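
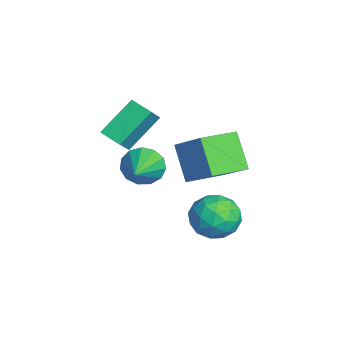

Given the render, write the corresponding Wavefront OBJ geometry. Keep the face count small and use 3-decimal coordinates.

v 3.503 3.178 -0.697
v 4.091 3.741 0.094
v 3.509 1.679 0.366
v 4.097 2.242 1.157
v 3.016 2.52 0.948
v 3.012 3.446 0.291
v 4.588 1.974 0.169
v 4.584 2.9 -0.488
v 4.761 2.997 0.629
v 3.79 3.335 1.111
v 3.81 2.085 -0.651
v 2.839 2.423 -0.169
v 3.796 3.591 -0.395
v 3.804 1.829 0.855
v 3.168 1.992 0.732
v 3.514 2.323 1.197
v 3.162 3.418 -0.279
v 3.508 3.749 0.186
v 2.876 3.031 0.688
v 4.092 1.671 0.274
v 4.438 2.002 0.739
v 4.086 3.097 -0.737
v 4.432 3.428 -0.272
v 4.724 2.389 -0.228
v 4.536 3.485 0.385
v 4.54 2.604 1.01
v 4.828 2.446 0.429
v 4.826 2.991 0.043
v 3.965 3.683 0.668
v 3.969 2.802 1.293
v 3.333 2.965 1.17
v 3.331 3.51 0.784
v 4.359 3.246 0.983
v 3.631 2.618 -0.833
v 3.635 1.737 -0.208
v 4.269 1.91 -0.324
v 4.267 2.455 -0.71
v 3.06 2.816 -0.55
v 3.064 1.935 0.075
v 2.774 2.429 0.417
v 2.772 2.974 0.031
v 3.241 2.174 -0.523
v 1.314 0.193 1.787
v 1.753 0.436 0.981
v 3.226 -0.393 2.653
v 1.748 0.875 1.288
v 1.606 1.097 1.754
v 1.371 1.032 2.23
v 1.117 0.701 2.566
v 0.926 0.209 2.655
v 0.858 -0.288 2.468
v 0.935 -0.632 2.065
v 1.132 -0.714 1.574
v 1.386 -0.508 1.151
v 1.618 -0.079 0.93
v 1.368 1.935 0.657
v 0.181 1.658 2.141
v 0.695 3.544 0.42
v -0.492 3.267 1.903
v 2.852 2.753 1.997
v 1.665 2.476 3.48
v 2.179 4.362 1.759
v 0.992 4.085 3.243
v -1.222 -0.836 1.92
v -1.943 0.564 3.278
v -0.455 -0.131 1.6
v -1.176 1.269 2.958
v -0.404 -1.309 2.842
v -1.125 0.091 4.2
v 0.363 -0.604 2.522
v -0.358 0.796 3.88
f 1 38 17
f 38 12 41
f 17 41 6
f 38 41 17
f 1 17 13
f 17 6 18
f 13 18 2
f 17 18 13
f 1 13 22
f 13 2 23
f 22 23 8
f 13 23 22
f 1 22 34
f 22 8 37
f 34 37 11
f 22 37 34
f 1 34 38
f 34 11 42
f 38 42 12
f 34 42 38
f 2 18 29
f 18 6 32
f 29 32 10
f 18 32 29
f 6 41 19
f 41 12 40
f 19 40 5
f 41 40 19
f 12 42 39
f 42 11 35
f 39 35 3
f 42 35 39
f 11 37 36
f 37 8 24
f 36 24 7
f 37 24 36
f 8 23 28
f 23 2 25
f 28 25 9
f 23 25 28
f 4 30 16
f 30 10 31
f 16 31 5
f 30 31 16
f 4 16 14
f 16 5 15
f 14 15 3
f 16 15 14
f 4 14 21
f 14 3 20
f 21 20 7
f 14 20 21
f 4 21 26
f 21 7 27
f 26 27 9
f 21 27 26
f 4 26 30
f 26 9 33
f 30 33 10
f 26 33 30
f 5 31 19
f 31 10 32
f 19 32 6
f 31 32 19
f 3 15 39
f 15 5 40
f 39 40 12
f 15 40 39
f 7 20 36
f 20 3 35
f 36 35 11
f 20 35 36
f 9 27 28
f 27 7 24
f 28 24 8
f 27 24 28
f 10 33 29
f 33 9 25
f 29 25 2
f 33 25 29
f 44 43 46
f 44 46 45
f 46 43 47
f 46 47 45
f 47 43 48
f 47 48 45
f 48 43 49
f 48 49 45
f 49 43 50
f 49 50 45
f 50 43 51
f 50 51 45
f 51 43 52
f 51 52 45
f 52 43 53
f 52 53 45
f 53 43 54
f 53 54 45
f 54 43 55
f 54 55 45
f 55 43 44
f 55 44 45
f 57 59 56
f 60 57 56
f 56 59 58
f 58 60 56
f 57 63 59
f 61 57 60
f 61 63 57
f 59 63 58
f 62 60 58
f 58 63 62
f 62 61 60
f 63 61 62
f 65 67 64
f 68 65 64
f 64 67 66
f 66 68 64
f 65 71 67
f 69 65 68
f 69 71 65
f 67 71 66
f 70 68 66
f 66 71 70
f 70 69 68
f 71 69 70



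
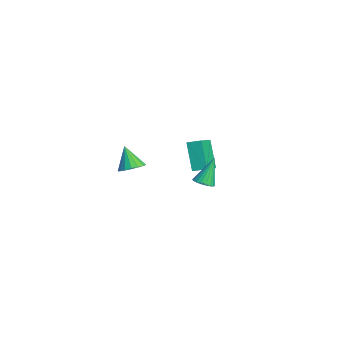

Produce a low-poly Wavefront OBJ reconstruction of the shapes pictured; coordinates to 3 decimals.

v 3.983 0.768 -0.613
v 4.622 0.743 -0.413
v 3.497 1.512 1.033
v 4.608 0.995 -0.531
v 4.486 1.208 -0.663
v 4.277 1.345 -0.786
v 4.017 1.382 -0.88
v 3.751 1.313 -0.927
v 3.526 1.15 -0.92
v 3.379 0.921 -0.86
v 3.336 0.666 -0.757
v 3.406 0.428 -0.629
v 3.575 0.249 -0.499
v 3.814 0.16 -0.388
v 4.083 0.176 -0.316
v 4.334 0.295 -0.295
v 4.525 0.495 -0.33
v -1.415 -2.225 -2.494
v -0.796 -2.773 -2.222
v -2.265 -2.495 -1.106
v -0.674 -2.403 -2.075
v -0.721 -1.992 -2.024
v -0.927 -1.635 -2.08
v -1.245 -1.413 -2.232
v -1.602 -1.377 -2.443
v -1.916 -1.535 -2.666
v -2.115 -1.851 -2.85
v -2.154 -2.252 -2.952
v -2.024 -2.648 -2.949
v -1.754 -2.946 -2.842
v -1.406 -3.08 -2.655
v -1.061 -3.017 -2.431
v -5.187 2.552 -3.33
v -3.892 1.655 -2.438
v -4.82 3.368 -3.043
v -3.525 2.472 -2.15
v -3.935 2.608 -5.09
v -2.64 1.712 -4.197
v -3.568 3.425 -4.802
v -2.273 2.528 -3.91
f 2 1 4
f 2 4 3
f 4 1 5
f 4 5 3
f 5 1 6
f 5 6 3
f 6 1 7
f 6 7 3
f 7 1 8
f 7 8 3
f 8 1 9
f 8 9 3
f 9 1 10
f 9 10 3
f 10 1 11
f 10 11 3
f 11 1 12
f 11 12 3
f 12 1 13
f 12 13 3
f 13 1 14
f 13 14 3
f 14 1 15
f 14 15 3
f 15 1 16
f 15 16 3
f 16 1 17
f 16 17 3
f 17 1 2
f 17 2 3
f 19 18 21
f 19 21 20
f 21 18 22
f 21 22 20
f 22 18 23
f 22 23 20
f 23 18 24
f 23 24 20
f 24 18 25
f 24 25 20
f 25 18 26
f 25 26 20
f 26 18 27
f 26 27 20
f 27 18 28
f 27 28 20
f 28 18 29
f 28 29 20
f 29 18 30
f 29 30 20
f 30 18 31
f 30 31 20
f 31 18 32
f 31 32 20
f 32 18 19
f 32 19 20
f 34 36 33
f 37 34 33
f 33 36 35
f 35 37 33
f 34 40 36
f 38 34 37
f 38 40 34
f 36 40 35
f 39 37 35
f 35 40 39
f 39 38 37
f 40 38 39



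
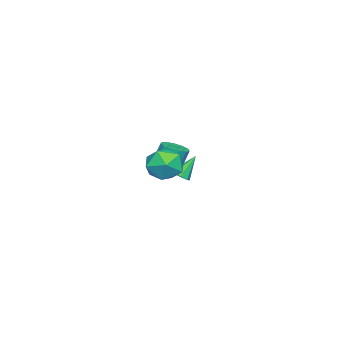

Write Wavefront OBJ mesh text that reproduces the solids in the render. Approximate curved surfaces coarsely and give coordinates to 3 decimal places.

v -3.118 -2.113 -2.109
v -2.652 -2.295 -1.778
v -3.782 -1.487 -0.831
v -2.59 -1.875 -1.951
v -2.838 -1.594 -2.218
v -3.249 -1.617 -2.42
v -3.584 -1.931 -2.44
v -3.646 -2.351 -2.266
v -3.399 -2.632 -2
v -2.987 -2.609 -1.798
v 2.911 0.463 1.522
v 3.643 0.587 2.339
v 3.877 -0.887 0.861
v 4.609 -0.763 1.678
v 3.596 -1.144 1.897
v 2.999 -0.31 2.306
v 4.521 0.01 0.894
v 3.924 0.844 1.303
v 4.638 0.306 1.951
v 4.067 -0.406 2.571
v 3.453 0.106 0.629
v 2.882 -0.606 1.249
v 0.116 -1.661 -0.375
v 0.773 -2.001 -0.129
v 0.421 -1.56 1.421
v -0.236 -1.219 1.175
v 0.877 -1.585 -0.224
v 0.526 -1.143 1.326
v 0.74 -1.193 -0.367
v 0.388 -0.751 1.183
v 0.404 -0.949 -0.512
v 0.052 -0.508 1.038
v -0.023 -0.931 -0.614
v -0.375 -0.49 0.936
v -0.406 -1.145 -0.64
v -0.758 -0.704 0.91
v -0.623 -1.523 -0.582
v -0.975 -1.081 0.968
v -0.606 -1.944 -0.458
v -0.958 -1.503 1.092
v -0.359 -2.276 -0.308
v -0.711 -1.834 1.242
v 0.038 -2.412 -0.179
v -0.314 -1.97 1.371
v 0.46 -2.309 -0.112
v 0.108 -1.868 1.438
f 2 1 4
f 2 4 3
f 4 1 5
f 4 5 3
f 5 1 6
f 5 6 3
f 6 1 7
f 6 7 3
f 7 1 8
f 7 8 3
f 8 1 9
f 8 9 3
f 9 1 10
f 9 10 3
f 10 1 2
f 10 2 3
f 11 22 16
f 11 16 12
f 11 12 18
f 11 18 21
f 11 21 22
f 12 16 20
f 16 22 15
f 22 21 13
f 21 18 17
f 18 12 19
f 14 20 15
f 14 15 13
f 14 13 17
f 14 17 19
f 14 19 20
f 15 20 16
f 13 15 22
f 17 13 21
f 19 17 18
f 20 19 12
f 24 23 27
f 24 27 25
f 25 27 28
f 25 28 26
f 27 23 29
f 27 29 28
f 28 29 30
f 28 30 26
f 29 23 31
f 29 31 30
f 30 31 32
f 30 32 26
f 31 23 33
f 31 33 32
f 32 33 34
f 32 34 26
f 33 23 35
f 33 35 34
f 34 35 36
f 34 36 26
f 35 23 37
f 35 37 36
f 36 37 38
f 36 38 26
f 37 23 39
f 37 39 38
f 38 39 40
f 38 40 26
f 39 23 41
f 39 41 40
f 40 41 42
f 40 42 26
f 41 23 43
f 41 43 42
f 42 43 44
f 42 44 26
f 43 23 45
f 43 45 44
f 44 45 46
f 44 46 26
f 45 23 24
f 45 24 46
f 46 24 25
f 46 25 26



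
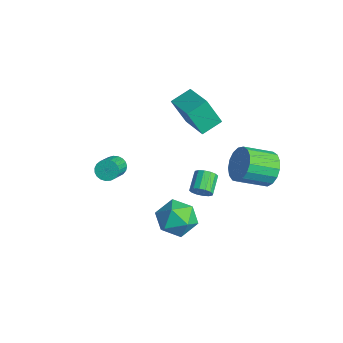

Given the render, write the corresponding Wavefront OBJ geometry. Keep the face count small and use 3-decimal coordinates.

v 2.122 1.024 -2.475
v 2.494 1.079 -1.994
v 1.709 1.732 -1.464
v 1.338 1.676 -1.945
v 2.567 1.322 -2.183
v 1.783 1.974 -1.653
v 2.522 1.484 -2.45
v 1.737 2.136 -1.92
v 2.369 1.523 -2.724
v 1.585 2.175 -2.194
v 2.151 1.428 -2.931
v 1.366 2.081 -2.401
v 1.924 1.225 -3.016
v 1.14 1.878 -2.486
v 1.751 0.968 -2.956
v 0.966 1.621 -2.426
v 1.677 0.726 -2.767
v 0.893 1.378 -2.237
v 1.723 0.564 -2.5
v 0.938 1.216 -1.97
v 1.875 0.525 -2.226
v 1.091 1.177 -1.696
v 2.094 0.619 -2.019
v 1.309 1.272 -1.489
v 2.32 0.822 -1.934
v 1.536 1.475 -1.404
v -1.315 -2.123 -2.051
v -0.961 -1.61 -1.958
v 0.05 -2.465 -1.096
v -0.305 -2.977 -1.189
v -1.126 -1.6 -1.755
v -0.115 -2.455 -0.892
v -1.324 -1.68 -1.603
v -0.313 -2.535 -0.74
v -1.52 -1.837 -1.528
v -0.509 -2.692 -0.666
v -1.681 -2.043 -1.544
v -0.67 -2.898 -0.682
v -1.778 -2.263 -1.648
v -0.768 -3.118 -0.785
v -1.796 -2.458 -1.821
v -0.785 -3.313 -0.958
v -1.731 -2.596 -2.034
v -0.72 -3.451 -1.172
v -1.593 -2.652 -2.25
v -0.583 -3.507 -1.388
v -1.408 -2.616 -2.432
v -0.397 -3.471 -1.569
v -1.207 -2.495 -2.548
v -0.196 -3.35 -1.685
v -1.024 -2.309 -2.578
v -0.013 -3.164 -1.715
v -0.892 -2.092 -2.517
v 0.119 -2.947 -1.654
v -0.833 -1.879 -2.375
v 0.178 -2.734 -1.513
v -0.857 -1.709 -2.178
v 0.153 -2.564 -1.315
v 1.699 0.552 -3.918
v 2.482 0.387 -3.054
v 2.118 -1.167 -4.626
v 2.901 -1.332 -3.762
v 1.749 -1.31 -3.517
v 1.49 -0.248 -3.079
v 3.11 -0.532 -4.601
v 2.851 0.53 -4.163
v 3.354 -0.283 -3.476
v 2.513 -0.764 -2.806
v 2.087 -0.016 -4.874
v 1.246 -0.497 -4.204
v -3.505 2.857 -2.081
v -3.864 2.153 -0.442
v -3.646 4.037 -1.606
v -4.006 3.333 0.034
v -1.654 2.907 -1.654
v -2.014 2.203 -0.014
v -1.796 4.087 -1.178
v -2.155 3.383 0.461
v 2.761 4.432 -1.414
v 3.58 4.593 -0.793
v 3.297 3.068 -0.025
v 2.479 2.908 -0.646
v 3.199 4.791 -0.541
v 2.916 3.266 0.227
v 2.717 4.906 -0.489
v 2.435 3.381 0.278
v 2.246 4.913 -0.649
v 1.963 3.388 0.118
v 1.893 4.81 -0.984
v 1.61 3.285 -0.217
v 1.738 4.62 -1.418
v 1.456 3.095 -0.65
v 1.818 4.387 -1.85
v 1.536 2.863 -1.083
v 2.115 4.165 -2.183
v 1.832 2.64 -1.416
v 2.559 4.004 -2.339
v 2.276 2.479 -1.572
v 3.049 3.941 -2.284
v 2.767 2.416 -1.517
v 3.474 3.991 -2.029
v 3.192 2.466 -1.262
v 3.735 4.141 -1.633
v 3.453 2.617 -0.866
v 3.774 4.359 -1.187
v 3.491 2.834 -0.42
f 2 1 5
f 2 5 3
f 3 5 6
f 3 6 4
f 5 1 7
f 5 7 6
f 6 7 8
f 6 8 4
f 7 1 9
f 7 9 8
f 8 9 10
f 8 10 4
f 9 1 11
f 9 11 10
f 10 11 12
f 10 12 4
f 11 1 13
f 11 13 12
f 12 13 14
f 12 14 4
f 13 1 15
f 13 15 14
f 14 15 16
f 14 16 4
f 15 1 17
f 15 17 16
f 16 17 18
f 16 18 4
f 17 1 19
f 17 19 18
f 18 19 20
f 18 20 4
f 19 1 21
f 19 21 20
f 20 21 22
f 20 22 4
f 21 1 23
f 21 23 22
f 22 23 24
f 22 24 4
f 23 1 25
f 23 25 24
f 24 25 26
f 24 26 4
f 25 1 2
f 25 2 26
f 26 2 3
f 26 3 4
f 28 27 31
f 28 31 29
f 29 31 32
f 29 32 30
f 31 27 33
f 31 33 32
f 32 33 34
f 32 34 30
f 33 27 35
f 33 35 34
f 34 35 36
f 34 36 30
f 35 27 37
f 35 37 36
f 36 37 38
f 36 38 30
f 37 27 39
f 37 39 38
f 38 39 40
f 38 40 30
f 39 27 41
f 39 41 40
f 40 41 42
f 40 42 30
f 41 27 43
f 41 43 42
f 42 43 44
f 42 44 30
f 43 27 45
f 43 45 44
f 44 45 46
f 44 46 30
f 45 27 47
f 45 47 46
f 46 47 48
f 46 48 30
f 47 27 49
f 47 49 48
f 48 49 50
f 48 50 30
f 49 27 51
f 49 51 50
f 50 51 52
f 50 52 30
f 51 27 53
f 51 53 52
f 52 53 54
f 52 54 30
f 53 27 55
f 53 55 54
f 54 55 56
f 54 56 30
f 55 27 57
f 55 57 56
f 56 57 58
f 56 58 30
f 57 27 28
f 57 28 58
f 58 28 29
f 58 29 30
f 59 70 64
f 59 64 60
f 59 60 66
f 59 66 69
f 59 69 70
f 60 64 68
f 64 70 63
f 70 69 61
f 69 66 65
f 66 60 67
f 62 68 63
f 62 63 61
f 62 61 65
f 62 65 67
f 62 67 68
f 63 68 64
f 61 63 70
f 65 61 69
f 67 65 66
f 68 67 60
f 72 74 71
f 75 72 71
f 71 74 73
f 73 75 71
f 72 78 74
f 76 72 75
f 76 78 72
f 74 78 73
f 77 75 73
f 73 78 77
f 77 76 75
f 78 76 77
f 80 79 83
f 80 83 81
f 81 83 84
f 81 84 82
f 83 79 85
f 83 85 84
f 84 85 86
f 84 86 82
f 85 79 87
f 85 87 86
f 86 87 88
f 86 88 82
f 87 79 89
f 87 89 88
f 88 89 90
f 88 90 82
f 89 79 91
f 89 91 90
f 90 91 92
f 90 92 82
f 91 79 93
f 91 93 92
f 92 93 94
f 92 94 82
f 93 79 95
f 93 95 94
f 94 95 96
f 94 96 82
f 95 79 97
f 95 97 96
f 96 97 98
f 96 98 82
f 97 79 99
f 97 99 98
f 98 99 100
f 98 100 82
f 99 79 101
f 99 101 100
f 100 101 102
f 100 102 82
f 101 79 103
f 101 103 102
f 102 103 104
f 102 104 82
f 103 79 105
f 103 105 104
f 104 105 106
f 104 106 82
f 105 79 80
f 105 80 106
f 106 80 81
f 106 81 82



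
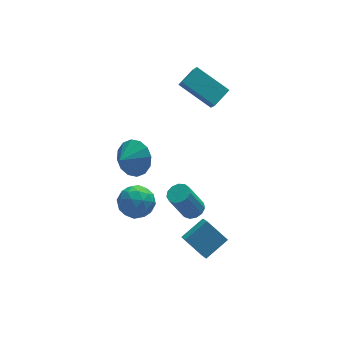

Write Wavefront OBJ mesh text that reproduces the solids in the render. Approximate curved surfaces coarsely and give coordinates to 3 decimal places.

v 1.395 3.831 2.537
v 1.409 3.291 3.219
v 2.337 4.398 2.967
v 2.351 3.858 3.649
v 2.649 2.542 1.491
v 2.663 2.002 2.173
v 3.591 3.109 1.921
v 3.605 2.569 2.603
v 0.527 -1.124 -2.543
v 1.086 -1.087 -2.279
v 0.313 -1.139 -0.633
v -0.247 -1.176 -0.897
v 0.976 -0.759 -2.321
v 0.202 -0.81 -0.675
v 0.722 -0.546 -2.434
v -0.051 -0.597 -0.787
v 0.407 -0.517 -2.581
v -0.367 -0.568 -0.934
v 0.129 -0.681 -2.716
v -0.644 -0.732 -1.07
v -0.022 -0.986 -2.797
v -0.795 -1.037 -1.15
v 0.001 -1.334 -2.797
v -0.772 -1.385 -1.15
v 0.191 -1.616 -2.716
v -0.582 -1.667 -1.07
v 0.488 -1.742 -2.581
v -0.286 -1.793 -0.934
v 0.796 -1.672 -2.434
v 0.023 -1.723 -0.787
v 1.02 -1.428 -2.321
v 0.246 -1.479 -0.675
v -3.34 -1.628 -0.49
v -2.958 -1.207 -1.286
v -1.902 -1.693 0.166
v -1.52 -1.272 -0.63
v -2.1 -0.757 -0.035
v -2.989 -0.717 -0.44
v -1.871 -2.183 -0.68
v -2.76 -2.143 -1.085
v -2.05 -1.55 -1.403
v -2.192 -0.668 -1.004
v -2.668 -2.232 -0.116
v -2.81 -1.35 0.283
v -3.275 -1.412 -0.946
v -1.585 -1.488 -0.174
v -1.926 -1.186 0.175
v -1.701 -0.938 -0.292
v -3.294 -1.123 -0.449
v -3.069 -0.876 -0.916
v -2.565 -0.612 -0.181
v -1.791 -2.024 -0.204
v -1.566 -1.777 -0.671
v -3.159 -1.962 -0.828
v -2.934 -1.714 -1.295
v -2.295 -2.288 -0.939
v -2.517 -1.366 -1.482
v -1.672 -1.404 -1.096
v -1.878 -1.94 -1.126
v -2.4 -1.916 -1.364
v -2.6 -0.848 -1.248
v -1.755 -0.886 -0.862
v -2.096 -0.583 -0.512
v -2.619 -0.56 -0.751
v -2.067 -1.049 -1.316
v -3.105 -2.014 -0.258
v -2.26 -2.052 0.128
v -2.241 -2.34 -0.369
v -2.764 -2.317 -0.608
v -3.188 -1.496 -0.024
v -2.343 -1.534 0.362
v -2.46 -0.984 0.244
v -2.982 -0.96 0.006
v -2.793 -1.851 0.196
v 0.324 -3.721 -3.798
v -0.447 -2.886 -2.882
v 0.391 -2.912 -4.479
v -0.38 -2.077 -3.564
v 1.56 -3.283 -3.156
v 0.789 -2.448 -2.241
v 1.627 -2.474 -3.838
v 0.856 -1.639 -2.922
v -1.76 1.088 0.181
v -1.078 0.469 0.705
v -2.62 0.612 0.739
v -1.127 0.919 1.014
v -1.345 1.415 1.1
v -1.675 1.823 0.94
v -2.027 2.034 0.576
v -2.308 1.992 0.107
v -2.442 1.707 -0.343
v -2.393 1.256 -0.652
v -2.175 0.761 -0.738
v -1.845 0.352 -0.577
v -1.493 0.141 -0.214
v -1.212 0.184 0.256
f 2 4 1
f 5 2 1
f 1 4 3
f 3 5 1
f 2 8 4
f 6 2 5
f 6 8 2
f 4 8 3
f 7 5 3
f 3 8 7
f 7 6 5
f 8 6 7
f 10 9 13
f 10 13 11
f 11 13 14
f 11 14 12
f 13 9 15
f 13 15 14
f 14 15 16
f 14 16 12
f 15 9 17
f 15 17 16
f 16 17 18
f 16 18 12
f 17 9 19
f 17 19 18
f 18 19 20
f 18 20 12
f 19 9 21
f 19 21 20
f 20 21 22
f 20 22 12
f 21 9 23
f 21 23 22
f 22 23 24
f 22 24 12
f 23 9 25
f 23 25 24
f 24 25 26
f 24 26 12
f 25 9 27
f 25 27 26
f 26 27 28
f 26 28 12
f 27 9 29
f 27 29 28
f 28 29 30
f 28 30 12
f 29 9 31
f 29 31 30
f 30 31 32
f 30 32 12
f 31 9 10
f 31 10 32
f 32 10 11
f 32 11 12
f 33 70 49
f 70 44 73
f 49 73 38
f 70 73 49
f 33 49 45
f 49 38 50
f 45 50 34
f 49 50 45
f 33 45 54
f 45 34 55
f 54 55 40
f 45 55 54
f 33 54 66
f 54 40 69
f 66 69 43
f 54 69 66
f 33 66 70
f 66 43 74
f 70 74 44
f 66 74 70
f 34 50 61
f 50 38 64
f 61 64 42
f 50 64 61
f 38 73 51
f 73 44 72
f 51 72 37
f 73 72 51
f 44 74 71
f 74 43 67
f 71 67 35
f 74 67 71
f 43 69 68
f 69 40 56
f 68 56 39
f 69 56 68
f 40 55 60
f 55 34 57
f 60 57 41
f 55 57 60
f 36 62 48
f 62 42 63
f 48 63 37
f 62 63 48
f 36 48 46
f 48 37 47
f 46 47 35
f 48 47 46
f 36 46 53
f 46 35 52
f 53 52 39
f 46 52 53
f 36 53 58
f 53 39 59
f 58 59 41
f 53 59 58
f 36 58 62
f 58 41 65
f 62 65 42
f 58 65 62
f 37 63 51
f 63 42 64
f 51 64 38
f 63 64 51
f 35 47 71
f 47 37 72
f 71 72 44
f 47 72 71
f 39 52 68
f 52 35 67
f 68 67 43
f 52 67 68
f 41 59 60
f 59 39 56
f 60 56 40
f 59 56 60
f 42 65 61
f 65 41 57
f 61 57 34
f 65 57 61
f 76 78 75
f 79 76 75
f 75 78 77
f 77 79 75
f 76 82 78
f 80 76 79
f 80 82 76
f 78 82 77
f 81 79 77
f 77 82 81
f 81 80 79
f 82 80 81
f 84 83 86
f 84 86 85
f 86 83 87
f 86 87 85
f 87 83 88
f 87 88 85
f 88 83 89
f 88 89 85
f 89 83 90
f 89 90 85
f 90 83 91
f 90 91 85
f 91 83 92
f 91 92 85
f 92 83 93
f 92 93 85
f 93 83 94
f 93 94 85
f 94 83 95
f 94 95 85
f 95 83 96
f 95 96 85
f 96 83 84
f 96 84 85



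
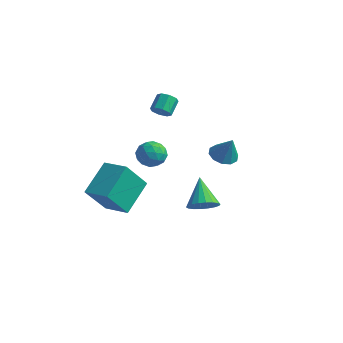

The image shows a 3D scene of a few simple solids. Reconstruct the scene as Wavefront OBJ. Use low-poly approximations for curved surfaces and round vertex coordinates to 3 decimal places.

v -1.027 0.734 -0.279
v -0.407 0.479 -0.751
v -0.813 -0.279 0.551
v -0.193 -0.534 0.079
v -0.123 0.162 0.506
v -0.256 0.789 -0.006
v -0.964 -0.589 -0.194
v -1.097 0.038 -0.706
v -0.368 -0.338 -0.698
v 0.152 0.126 -0.265
v -1.372 0.074 0.065
v -0.852 0.538 0.498
v -0.736 0.696 -0.588
v -0.484 -0.496 0.388
v -0.443 -0.086 0.639
v -0.079 -0.236 0.362
v -0.647 0.878 -0.15
v -0.282 0.728 -0.427
v -0.116 0.541 0.311
v -0.938 -0.528 0.227
v -0.573 -0.678 -0.05
v -1.141 0.436 -0.562
v -0.777 0.286 -0.839
v -1.104 -0.341 -0.511
v -0.348 0.065 -0.834
v -0.222 -0.53 -0.346
v -0.676 -0.562 -0.507
v -0.754 -0.194 -0.808
v -0.043 0.338 -0.58
v 0.083 -0.258 -0.092
v 0.124 0.152 0.159
v 0.046 0.52 -0.142
v -0.02 -0.143 -0.549
v -1.303 0.458 -0.108
v -1.177 -0.138 0.38
v -1.266 -0.32 -0.058
v -1.344 0.048 -0.359
v -0.998 0.73 0.146
v -0.872 0.135 0.634
v -0.466 0.394 0.608
v -0.544 0.762 0.307
v -1.2 0.343 0.349
v -3.665 0.207 -5.357
v -4.035 -0.934 -3.694
v -3.854 1.975 -4.185
v -4.225 0.835 -2.523
v -2.195 0.165 -5.057
v -2.566 -0.975 -3.395
v -2.385 1.934 -3.886
v -2.755 0.793 -2.223
v -2.229 2.865 0.947
v -1.924 2.625 1.364
v -2.106 3.415 1.951
v -2.411 3.655 1.533
v -1.681 2.875 1.103
v -1.862 3.665 1.689
v -1.759 3.12 0.75
v -1.94 3.909 1.336
v -2.112 3.215 0.512
v -2.294 4.004 1.099
v -2.534 3.105 0.529
v -2.716 3.895 1.116
v -2.778 2.855 0.791
v -2.959 3.645 1.377
v -2.7 2.611 1.144
v -2.881 3.4 1.73
v -2.346 2.516 1.381
v -2.528 3.305 1.968
v 3.285 0.627 1.135
v 3.645 0.006 0.954
v 3.835 0.593 2.345
v 3.911 0.361 0.843
v 3.938 0.818 0.844
v 3.715 1.202 0.955
v 3.328 1.366 1.136
v 2.925 1.248 1.316
v 2.659 0.892 1.427
v 2.632 0.436 1.426
v 2.855 0.052 1.314
v 3.242 -0.112 1.134
v 2.959 -0.475 -2.003
v 3.401 0.184 -2.166
v 2.061 0.415 -0.837
v 3.127 0.212 -2.398
v 2.819 0.103 -2.552
v 2.54 -0.12 -2.598
v 2.343 -0.414 -2.525
v 2.269 -0.719 -2.349
v 2.331 -0.976 -2.104
v 2.518 -1.134 -1.839
v 2.792 -1.162 -1.607
v 3.1 -1.053 -1.453
v 3.379 -0.83 -1.408
v 3.576 -0.537 -1.48
v 3.65 -0.231 -1.656
v 3.588 0.026 -1.901
f 1 38 17
f 38 12 41
f 17 41 6
f 38 41 17
f 1 17 13
f 17 6 18
f 13 18 2
f 17 18 13
f 1 13 22
f 13 2 23
f 22 23 8
f 13 23 22
f 1 22 34
f 22 8 37
f 34 37 11
f 22 37 34
f 1 34 38
f 34 11 42
f 38 42 12
f 34 42 38
f 2 18 29
f 18 6 32
f 29 32 10
f 18 32 29
f 6 41 19
f 41 12 40
f 19 40 5
f 41 40 19
f 12 42 39
f 42 11 35
f 39 35 3
f 42 35 39
f 11 37 36
f 37 8 24
f 36 24 7
f 37 24 36
f 8 23 28
f 23 2 25
f 28 25 9
f 23 25 28
f 4 30 16
f 30 10 31
f 16 31 5
f 30 31 16
f 4 16 14
f 16 5 15
f 14 15 3
f 16 15 14
f 4 14 21
f 14 3 20
f 21 20 7
f 14 20 21
f 4 21 26
f 21 7 27
f 26 27 9
f 21 27 26
f 4 26 30
f 26 9 33
f 30 33 10
f 26 33 30
f 5 31 19
f 31 10 32
f 19 32 6
f 31 32 19
f 3 15 39
f 15 5 40
f 39 40 12
f 15 40 39
f 7 20 36
f 20 3 35
f 36 35 11
f 20 35 36
f 9 27 28
f 27 7 24
f 28 24 8
f 27 24 28
f 10 33 29
f 33 9 25
f 29 25 2
f 33 25 29
f 44 46 43
f 47 44 43
f 43 46 45
f 45 47 43
f 44 50 46
f 48 44 47
f 48 50 44
f 46 50 45
f 49 47 45
f 45 50 49
f 49 48 47
f 50 48 49
f 52 51 55
f 52 55 53
f 53 55 56
f 53 56 54
f 55 51 57
f 55 57 56
f 56 57 58
f 56 58 54
f 57 51 59
f 57 59 58
f 58 59 60
f 58 60 54
f 59 51 61
f 59 61 60
f 60 61 62
f 60 62 54
f 61 51 63
f 61 63 62
f 62 63 64
f 62 64 54
f 63 51 65
f 63 65 64
f 64 65 66
f 64 66 54
f 65 51 67
f 65 67 66
f 66 67 68
f 66 68 54
f 67 51 52
f 67 52 68
f 68 52 53
f 68 53 54
f 70 69 72
f 70 72 71
f 72 69 73
f 72 73 71
f 73 69 74
f 73 74 71
f 74 69 75
f 74 75 71
f 75 69 76
f 75 76 71
f 76 69 77
f 76 77 71
f 77 69 78
f 77 78 71
f 78 69 79
f 78 79 71
f 79 69 80
f 79 80 71
f 80 69 70
f 80 70 71
f 82 81 84
f 82 84 83
f 84 81 85
f 84 85 83
f 85 81 86
f 85 86 83
f 86 81 87
f 86 87 83
f 87 81 88
f 87 88 83
f 88 81 89
f 88 89 83
f 89 81 90
f 89 90 83
f 90 81 91
f 90 91 83
f 91 81 92
f 91 92 83
f 92 81 93
f 92 93 83
f 93 81 94
f 93 94 83
f 94 81 95
f 94 95 83
f 95 81 96
f 95 96 83
f 96 81 82
f 96 82 83



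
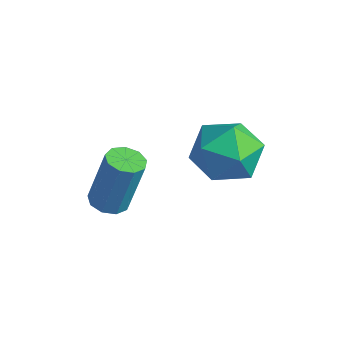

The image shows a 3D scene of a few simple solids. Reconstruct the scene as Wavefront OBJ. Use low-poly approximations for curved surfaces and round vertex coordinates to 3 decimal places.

v -2.259 0.376 -1.855
v -1.806 0.58 -1.972
v -1.569 0.948 -0.423
v -2.021 0.744 -0.305
v -2.056 0.823 -1.992
v -1.818 1.191 -0.443
v -2.4 0.857 -1.947
v -2.163 1.225 -0.398
v -2.678 0.666 -1.859
v -2.441 1.034 -0.31
v -2.76 0.339 -1.769
v -2.523 0.707 -0.22
v -2.607 0.03 -1.719
v -2.37 0.397 -0.17
v -2.291 -0.118 -1.732
v -2.054 0.25 -0.183
v -1.96 -0.034 -1.803
v -1.723 0.334 -0.254
v -1.769 0.242 -1.898
v -1.531 0.609 -0.348
v -1.134 3.799 -1.227
v -0.391 3.164 -1.197
v -1.929 2.916 -0.183
v -1.186 2.281 -0.153
v -1.08 3.176 0.227
v -0.588 3.722 -0.419
v -1.732 2.358 -0.961
v -1.24 2.904 -1.607
v -0.76 2.274 -1.033
v -0.358 2.779 -0.299
v -1.962 3.301 -1.081
v -1.56 3.806 -0.347
f 2 1 5
f 2 5 3
f 3 5 6
f 3 6 4
f 5 1 7
f 5 7 6
f 6 7 8
f 6 8 4
f 7 1 9
f 7 9 8
f 8 9 10
f 8 10 4
f 9 1 11
f 9 11 10
f 10 11 12
f 10 12 4
f 11 1 13
f 11 13 12
f 12 13 14
f 12 14 4
f 13 1 15
f 13 15 14
f 14 15 16
f 14 16 4
f 15 1 17
f 15 17 16
f 16 17 18
f 16 18 4
f 17 1 19
f 17 19 18
f 18 19 20
f 18 20 4
f 19 1 2
f 19 2 20
f 20 2 3
f 20 3 4
f 21 32 26
f 21 26 22
f 21 22 28
f 21 28 31
f 21 31 32
f 22 26 30
f 26 32 25
f 32 31 23
f 31 28 27
f 28 22 29
f 24 30 25
f 24 25 23
f 24 23 27
f 24 27 29
f 24 29 30
f 25 30 26
f 23 25 32
f 27 23 31
f 29 27 28
f 30 29 22



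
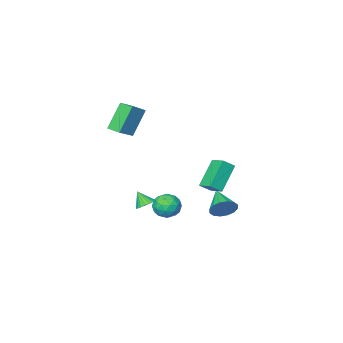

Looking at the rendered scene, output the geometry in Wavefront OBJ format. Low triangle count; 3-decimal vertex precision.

v -2.984 0.466 -0.053
v -2.272 0.296 0.487
v -3.028 1.563 0.35
v -2.316 1.393 0.891
v -1.704 1.067 -1.551
v -0.992 0.897 -1.01
v -1.748 2.164 -1.147
v -1.036 1.994 -0.607
v -3.201 0.169 -3.946
v -2.774 -0.271 -4.604
v -3.699 -1.409 -3.214
v -2.455 -0.216 -4.269
v -2.336 -0.058 -3.847
v -2.449 0.161 -3.452
v -2.763 0.382 -3.189
v -3.195 0.546 -3.128
v -3.628 0.609 -3.287
v -3.947 0.555 -3.622
v -4.066 0.397 -4.044
v -3.953 0.178 -4.44
v -3.639 -0.043 -4.703
v -3.207 -0.207 -4.763
v -0.034 0.266 -2.194
v 0.219 0.692 -2.975
v 1.361 -0.252 -2.025
v 1.614 0.174 -2.806
v 1.4 0.672 -2.056
v 0.538 0.992 -2.161
v 1.042 -0.552 -2.839
v 0.18 -0.232 -2.944
v 0.884 0.186 -3.374
v 1.105 0.943 -2.89
v 0.475 -0.503 -2.11
v 0.696 0.254 -1.626
v -0.03 0.524 -2.6
v 1.61 -0.084 -2.4
v 1.484 0.209 -1.96
v 1.633 0.459 -2.419
v 0.158 0.701 -2.121
v 0.307 0.951 -2.58
v 1.001 0.94 -2.04
v 1.273 -0.511 -2.42
v 1.422 -0.261 -2.879
v -0.053 -0.019 -2.581
v 0.096 0.231 -3.04
v 0.579 -0.5 -2.96
v 0.509 0.477 -3.293
v 1.329 0.173 -3.194
v 0.993 -0.254 -3.213
v 0.486 -0.066 -3.275
v 0.64 0.922 -3.009
v 1.46 0.618 -2.909
v 1.334 0.911 -2.468
v 0.828 1.099 -2.53
v 1.03 0.625 -3.243
v 0.12 -0.178 -2.091
v 0.94 -0.482 -1.991
v 0.752 -0.659 -2.47
v 0.246 -0.471 -2.532
v 0.251 0.267 -1.806
v 1.071 -0.037 -1.707
v 1.094 0.506 -1.725
v 0.587 0.694 -1.787
v 0.55 -0.185 -1.757
v 2.88 1.354 -1.267
v 3.313 1.026 -1.605
v 3.1 0.766 -0.413
v 3.467 1.24 -1.496
v 3.504 1.477 -1.343
v 3.417 1.69 -1.174
v 3.224 1.836 -1.024
v 2.963 1.887 -0.921
v 2.686 1.832 -0.888
v 2.447 1.682 -0.929
v 2.294 1.468 -1.037
v 2.257 1.231 -1.191
v 2.343 1.019 -1.36
v 2.536 0.873 -1.51
v 2.797 0.822 -1.612
v 3.075 0.877 -1.646
v 0.978 -3.143 4.355
v 2.03 -2.879 4.997
v 0.745 -2.181 4.341
v 1.796 -1.917 4.983
v 1.984 -2.923 2.617
v 3.035 -2.659 3.259
v 1.75 -1.961 2.603
v 2.802 -1.697 3.245
f 2 4 1
f 5 2 1
f 1 4 3
f 3 5 1
f 2 8 4
f 6 2 5
f 6 8 2
f 4 8 3
f 7 5 3
f 3 8 7
f 7 6 5
f 8 6 7
f 10 9 12
f 10 12 11
f 12 9 13
f 12 13 11
f 13 9 14
f 13 14 11
f 14 9 15
f 14 15 11
f 15 9 16
f 15 16 11
f 16 9 17
f 16 17 11
f 17 9 18
f 17 18 11
f 18 9 19
f 18 19 11
f 19 9 20
f 19 20 11
f 20 9 21
f 20 21 11
f 21 9 22
f 21 22 11
f 22 9 10
f 22 10 11
f 23 60 39
f 60 34 63
f 39 63 28
f 60 63 39
f 23 39 35
f 39 28 40
f 35 40 24
f 39 40 35
f 23 35 44
f 35 24 45
f 44 45 30
f 35 45 44
f 23 44 56
f 44 30 59
f 56 59 33
f 44 59 56
f 23 56 60
f 56 33 64
f 60 64 34
f 56 64 60
f 24 40 51
f 40 28 54
f 51 54 32
f 40 54 51
f 28 63 41
f 63 34 62
f 41 62 27
f 63 62 41
f 34 64 61
f 64 33 57
f 61 57 25
f 64 57 61
f 33 59 58
f 59 30 46
f 58 46 29
f 59 46 58
f 30 45 50
f 45 24 47
f 50 47 31
f 45 47 50
f 26 52 38
f 52 32 53
f 38 53 27
f 52 53 38
f 26 38 36
f 38 27 37
f 36 37 25
f 38 37 36
f 26 36 43
f 36 25 42
f 43 42 29
f 36 42 43
f 26 43 48
f 43 29 49
f 48 49 31
f 43 49 48
f 26 48 52
f 48 31 55
f 52 55 32
f 48 55 52
f 27 53 41
f 53 32 54
f 41 54 28
f 53 54 41
f 25 37 61
f 37 27 62
f 61 62 34
f 37 62 61
f 29 42 58
f 42 25 57
f 58 57 33
f 42 57 58
f 31 49 50
f 49 29 46
f 50 46 30
f 49 46 50
f 32 55 51
f 55 31 47
f 51 47 24
f 55 47 51
f 66 65 68
f 66 68 67
f 68 65 69
f 68 69 67
f 69 65 70
f 69 70 67
f 70 65 71
f 70 71 67
f 71 65 72
f 71 72 67
f 72 65 73
f 72 73 67
f 73 65 74
f 73 74 67
f 74 65 75
f 74 75 67
f 75 65 76
f 75 76 67
f 76 65 77
f 76 77 67
f 77 65 78
f 77 78 67
f 78 65 79
f 78 79 67
f 79 65 80
f 79 80 67
f 80 65 66
f 80 66 67
f 82 84 81
f 85 82 81
f 81 84 83
f 83 85 81
f 82 88 84
f 86 82 85
f 86 88 82
f 84 88 83
f 87 85 83
f 83 88 87
f 87 86 85
f 88 86 87



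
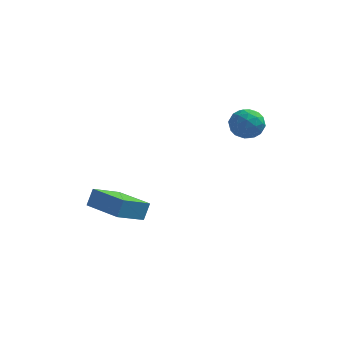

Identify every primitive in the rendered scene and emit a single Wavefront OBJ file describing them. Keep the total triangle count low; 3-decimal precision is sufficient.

v 2.623 3.904 4.288
v 2.993 4.215 3.561
v 3.067 2.605 3.959
v 3.437 2.916 3.232
v 3.767 3.123 4.013
v 3.493 3.926 4.216
v 2.567 2.894 3.304
v 2.293 3.697 3.507
v 2.959 3.59 2.953
v 3.7 3.732 3.391
v 2.36 3.088 4.129
v 3.101 3.23 4.567
v 2.769 4.174 3.954
v 3.291 2.646 3.566
v 3.485 2.768 4.025
v 3.702 2.951 3.598
v 3.063 4.004 4.339
v 3.28 4.187 3.911
v 3.735 3.545 4.177
v 2.78 2.633 3.609
v 2.997 2.816 3.181
v 2.358 3.869 3.922
v 2.575 4.052 3.495
v 2.325 3.275 3.343
v 2.967 3.989 3.169
v 3.227 3.225 2.975
v 2.716 3.213 3.017
v 2.555 3.685 3.137
v 3.402 4.073 3.426
v 3.663 3.309 3.233
v 3.857 3.431 3.692
v 3.696 3.903 3.811
v 3.382 3.705 3.069
v 2.397 3.511 4.287
v 2.658 2.747 4.094
v 2.364 2.917 3.709
v 2.203 3.389 3.828
v 2.833 3.595 4.545
v 3.093 2.831 4.351
v 3.505 3.135 4.383
v 3.344 3.607 4.503
v 2.678 3.115 4.451
v -1.866 -1.606 0.505
v -1.661 -1.183 1.296
v -3.449 -0.377 0.257
v -3.245 0.046 1.048
v -0.915 -0.546 -0.308
v -0.711 -0.123 0.483
v -2.499 0.683 -0.556
v -2.294 1.106 0.235
f 1 38 17
f 38 12 41
f 17 41 6
f 38 41 17
f 1 17 13
f 17 6 18
f 13 18 2
f 17 18 13
f 1 13 22
f 13 2 23
f 22 23 8
f 13 23 22
f 1 22 34
f 22 8 37
f 34 37 11
f 22 37 34
f 1 34 38
f 34 11 42
f 38 42 12
f 34 42 38
f 2 18 29
f 18 6 32
f 29 32 10
f 18 32 29
f 6 41 19
f 41 12 40
f 19 40 5
f 41 40 19
f 12 42 39
f 42 11 35
f 39 35 3
f 42 35 39
f 11 37 36
f 37 8 24
f 36 24 7
f 37 24 36
f 8 23 28
f 23 2 25
f 28 25 9
f 23 25 28
f 4 30 16
f 30 10 31
f 16 31 5
f 30 31 16
f 4 16 14
f 16 5 15
f 14 15 3
f 16 15 14
f 4 14 21
f 14 3 20
f 21 20 7
f 14 20 21
f 4 21 26
f 21 7 27
f 26 27 9
f 21 27 26
f 4 26 30
f 26 9 33
f 30 33 10
f 26 33 30
f 5 31 19
f 31 10 32
f 19 32 6
f 31 32 19
f 3 15 39
f 15 5 40
f 39 40 12
f 15 40 39
f 7 20 36
f 20 3 35
f 36 35 11
f 20 35 36
f 9 27 28
f 27 7 24
f 28 24 8
f 27 24 28
f 10 33 29
f 33 9 25
f 29 25 2
f 33 25 29
f 44 46 43
f 47 44 43
f 43 46 45
f 45 47 43
f 44 50 46
f 48 44 47
f 48 50 44
f 46 50 45
f 49 47 45
f 45 50 49
f 49 48 47
f 50 48 49



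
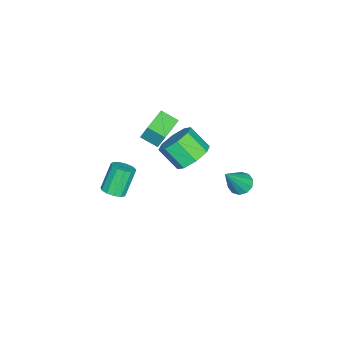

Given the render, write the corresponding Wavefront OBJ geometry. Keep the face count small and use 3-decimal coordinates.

v 2.644 -2.846 -3.14
v 3.173 -2.952 -2.815
v 2.425 -2.701 -1.515
v 1.896 -2.594 -1.84
v 3.167 -2.605 -2.885
v 2.42 -2.353 -1.586
v 2.995 -2.333 -3.037
v 2.248 -2.082 -1.737
v 2.712 -2.225 -3.221
v 1.964 -1.973 -1.921
v 2.407 -2.313 -3.379
v 1.659 -2.062 -2.08
v 2.177 -2.571 -3.461
v 1.429 -2.319 -2.162
v 2.095 -2.916 -3.442
v 1.348 -2.664 -2.142
v 2.188 -3.238 -3.326
v 1.44 -2.987 -2.027
v 2.425 -3.436 -3.151
v 1.677 -3.185 -1.852
v 2.732 -3.447 -2.973
v 1.984 -3.195 -1.673
v 3.01 -3.266 -2.847
v 2.263 -3.015 -1.548
v 1.01 -1.392 1.354
v 1.085 -1.005 2.262
v 1.083 -0.514 0.973
v 1.158 -0.126 1.881
v 2.422 -1.534 1.299
v 2.497 -1.146 2.207
v 2.495 -0.655 0.918
v 2.57 -0.268 1.826
v 3.799 1.54 2.071
v 4.481 1.907 2.586
v 4.304 0.946 3.504
v 3.621 0.58 2.989
v 3.842 2.178 2.747
v 3.665 1.217 3.664
v 3.178 2.075 2.512
v 3.001 1.115 3.429
v 2.878 1.659 2.018
v 2.701 0.699 2.936
v 3.116 1.174 1.556
v 2.939 0.213 2.474
v 3.755 0.903 1.396
v 3.578 -0.058 2.313
v 4.419 1.005 1.631
v 4.242 0.045 2.548
v 4.719 1.421 2.124
v 4.542 0.461 3.042
v 3.28 3.591 0.366
v 3.688 4.036 0.224
v 4.26 3.169 1.854
v 3.416 4.19 0.447
v 3.093 4.116 0.639
v 2.841 3.84 0.726
v 2.757 3.47 0.677
v 2.873 3.146 0.508
v 3.144 2.991 0.286
v 3.467 3.066 0.094
v 3.719 3.341 0.007
v 3.803 3.712 0.056
f 2 1 5
f 2 5 3
f 3 5 6
f 3 6 4
f 5 1 7
f 5 7 6
f 6 7 8
f 6 8 4
f 7 1 9
f 7 9 8
f 8 9 10
f 8 10 4
f 9 1 11
f 9 11 10
f 10 11 12
f 10 12 4
f 11 1 13
f 11 13 12
f 12 13 14
f 12 14 4
f 13 1 15
f 13 15 14
f 14 15 16
f 14 16 4
f 15 1 17
f 15 17 16
f 16 17 18
f 16 18 4
f 17 1 19
f 17 19 18
f 18 19 20
f 18 20 4
f 19 1 21
f 19 21 20
f 20 21 22
f 20 22 4
f 21 1 23
f 21 23 22
f 22 23 24
f 22 24 4
f 23 1 2
f 23 2 24
f 24 2 3
f 24 3 4
f 26 28 25
f 29 26 25
f 25 28 27
f 27 29 25
f 26 32 28
f 30 26 29
f 30 32 26
f 28 32 27
f 31 29 27
f 27 32 31
f 31 30 29
f 32 30 31
f 34 33 37
f 34 37 35
f 35 37 38
f 35 38 36
f 37 33 39
f 37 39 38
f 38 39 40
f 38 40 36
f 39 33 41
f 39 41 40
f 40 41 42
f 40 42 36
f 41 33 43
f 41 43 42
f 42 43 44
f 42 44 36
f 43 33 45
f 43 45 44
f 44 45 46
f 44 46 36
f 45 33 47
f 45 47 46
f 46 47 48
f 46 48 36
f 47 33 49
f 47 49 48
f 48 49 50
f 48 50 36
f 49 33 34
f 49 34 50
f 50 34 35
f 50 35 36
f 52 51 54
f 52 54 53
f 54 51 55
f 54 55 53
f 55 51 56
f 55 56 53
f 56 51 57
f 56 57 53
f 57 51 58
f 57 58 53
f 58 51 59
f 58 59 53
f 59 51 60
f 59 60 53
f 60 51 61
f 60 61 53
f 61 51 62
f 61 62 53
f 62 51 52
f 62 52 53



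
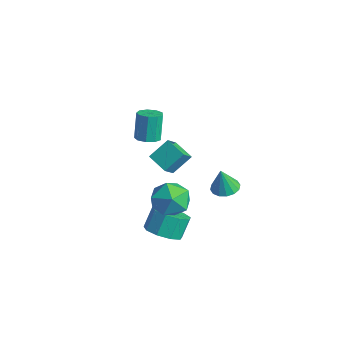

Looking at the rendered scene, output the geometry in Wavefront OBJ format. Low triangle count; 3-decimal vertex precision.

v -0.063 -2.823 1.351
v 0.046 -1.825 2.27
v -0.414 -2.16 0.674
v -0.305 -1.163 1.592
v 1.105 -2.597 0.968
v 1.214 -1.6 1.886
v 0.754 -1.935 0.29
v 0.863 -0.937 1.209
v 2.129 -2.491 0.682
v 3.24 -2.514 0.962
v 2.36 -4.006 -0.362
v 3.471 -4.029 -0.082
v 2.676 -4.263 0.709
v 2.533 -3.327 1.355
v 3.067 -3.193 -0.755
v 2.924 -2.257 -0.109
v 3.82 -2.948 0.074
v 3.578 -3.609 0.979
v 2.022 -2.911 -0.379
v 1.78 -3.572 0.526
v -3.584 -0.943 -0.345
v -2.902 -0.901 -0.195
v -3.273 -0.554 1.395
v -3.956 -0.597 1.245
v -3.068 -0.472 -0.328
v -3.439 -0.125 1.263
v -3.475 -0.263 -0.468
v -3.846 0.084 1.123
v -3.934 -0.373 -0.551
v -4.305 -0.026 1.039
v -4.229 -0.75 -0.538
v -4.6 -0.403 1.053
v -4.222 -1.217 -0.435
v -4.594 -0.87 1.156
v -3.918 -1.557 -0.289
v -4.289 -1.21 1.301
v -3.457 -1.609 -0.17
v -3.828 -1.262 1.42
v -3.056 -1.35 -0.133
v -3.427 -1.003 1.458
v 0.33 1.374 -2.469
v 0.975 1.805 -2.384
v 0.35 1.066 -1.031
v 0.669 2.062 -2.325
v 0.273 2.135 -2.304
v -0.108 2.004 -2.327
v -0.372 1.704 -2.388
v -0.447 1.316 -2.471
v -0.314 0.944 -2.553
v -0.009 0.687 -2.612
v 0.388 0.614 -2.633
v 0.769 0.745 -2.61
v 1.033 1.045 -2.549
v 1.108 1.433 -2.466
v 2.422 -3.465 -2.467
v 3.323 -3.012 -2.528
v 3.078 -2.382 -1.453
v 2.178 -2.835 -1.393
v 2.847 -2.636 -2.857
v 2.602 -2.005 -1.783
v 2.172 -2.648 -3.004
v 1.927 -2.017 -1.93
v 1.614 -3.042 -2.9
v 1.369 -2.411 -1.825
v 1.435 -3.634 -2.593
v 1.19 -3.004 -1.519
v 1.718 -4.148 -2.228
v 1.473 -3.517 -1.153
v 2.33 -4.342 -1.974
v 2.085 -3.711 -0.899
v 2.986 -4.126 -1.951
v 2.741 -3.495 -0.877
v 3.378 -3.601 -2.17
v 3.133 -2.97 -1.095
f 2 4 1
f 5 2 1
f 1 4 3
f 3 5 1
f 2 8 4
f 6 2 5
f 6 8 2
f 4 8 3
f 7 5 3
f 3 8 7
f 7 6 5
f 8 6 7
f 9 20 14
f 9 14 10
f 9 10 16
f 9 16 19
f 9 19 20
f 10 14 18
f 14 20 13
f 20 19 11
f 19 16 15
f 16 10 17
f 12 18 13
f 12 13 11
f 12 11 15
f 12 15 17
f 12 17 18
f 13 18 14
f 11 13 20
f 15 11 19
f 17 15 16
f 18 17 10
f 22 21 25
f 22 25 23
f 23 25 26
f 23 26 24
f 25 21 27
f 25 27 26
f 26 27 28
f 26 28 24
f 27 21 29
f 27 29 28
f 28 29 30
f 28 30 24
f 29 21 31
f 29 31 30
f 30 31 32
f 30 32 24
f 31 21 33
f 31 33 32
f 32 33 34
f 32 34 24
f 33 21 35
f 33 35 34
f 34 35 36
f 34 36 24
f 35 21 37
f 35 37 36
f 36 37 38
f 36 38 24
f 37 21 39
f 37 39 38
f 38 39 40
f 38 40 24
f 39 21 22
f 39 22 40
f 40 22 23
f 40 23 24
f 42 41 44
f 42 44 43
f 44 41 45
f 44 45 43
f 45 41 46
f 45 46 43
f 46 41 47
f 46 47 43
f 47 41 48
f 47 48 43
f 48 41 49
f 48 49 43
f 49 41 50
f 49 50 43
f 50 41 51
f 50 51 43
f 51 41 52
f 51 52 43
f 52 41 53
f 52 53 43
f 53 41 54
f 53 54 43
f 54 41 42
f 54 42 43
f 56 55 59
f 56 59 57
f 57 59 60
f 57 60 58
f 59 55 61
f 59 61 60
f 60 61 62
f 60 62 58
f 61 55 63
f 61 63 62
f 62 63 64
f 62 64 58
f 63 55 65
f 63 65 64
f 64 65 66
f 64 66 58
f 65 55 67
f 65 67 66
f 66 67 68
f 66 68 58
f 67 55 69
f 67 69 68
f 68 69 70
f 68 70 58
f 69 55 71
f 69 71 70
f 70 71 72
f 70 72 58
f 71 55 73
f 71 73 72
f 72 73 74
f 72 74 58
f 73 55 56
f 73 56 74
f 74 56 57
f 74 57 58



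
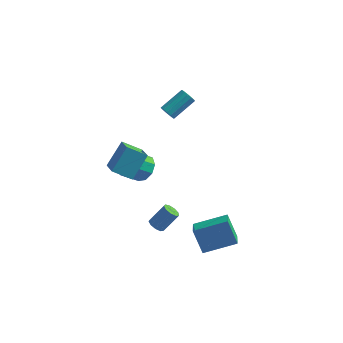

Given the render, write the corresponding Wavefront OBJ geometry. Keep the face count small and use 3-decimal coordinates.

v 1.303 -1.087 -2.979
v 3.098 -0.309 -2.333
v 1.031 -0.064 -3.454
v 2.826 0.714 -2.808
v 2.014 -1.554 -4.392
v 3.809 -0.776 -3.746
v 1.742 -0.531 -4.867
v 3.537 0.247 -4.221
v -0.893 -0.877 -3.306
v -0.55 -0.662 -3.664
v 0.175 -0.068 -2.611
v -0.167 -0.283 -2.254
v -0.831 -0.429 -3.602
v -0.105 0.165 -2.549
v -1.14 -0.407 -3.401
v -0.414 0.188 -2.349
v -1.334 -0.604 -3.157
v -0.608 -0.01 -2.104
v -1.321 -0.929 -2.982
v -0.595 -0.335 -1.929
v -1.108 -1.23 -2.959
v -0.382 -0.636 -1.906
v -0.795 -1.366 -3.098
v -0.069 -0.771 -2.046
v -0.527 -1.273 -3.335
v 0.199 -0.679 -2.283
v -0.43 -0.995 -3.559
v 0.296 -0.401 -2.506
v -3.105 4.084 -3.354
v -2.419 4.011 -2.73
v -3.309 3.402 -1.822
v -3.995 3.476 -2.446
v -2.722 4.565 -2.656
v -3.613 3.956 -1.748
v -3.204 4.895 -2.908
v -4.095 4.286 -2
v -3.64 4.845 -3.369
v -4.53 4.236 -2.461
v -3.825 4.439 -3.823
v -4.716 3.831 -2.915
v -3.673 3.868 -4.057
v -4.564 3.259 -3.149
v -3.255 3.398 -3.963
v -4.146 2.789 -3.055
v -2.767 3.249 -3.583
v -3.658 2.64 -2.675
v -2.437 3.491 -3.096
v -3.327 2.882 -2.189
v -3.837 -0.542 1.193
v -3.194 -1.605 1.86
v -3.3 0.581 2.465
v -2.657 -0.482 3.132
v -2.723 -0.298 0.508
v -2.08 -1.361 1.175
v -2.186 0.825 1.78
v -1.543 -0.238 2.447
v -1.366 3.034 3.346
v -1.056 2.657 3.55
v -0.163 3.828 4.359
v -0.474 4.206 4.154
v -0.93 2.739 3.292
v -0.037 3.91 4.101
v -0.942 2.915 3.051
v -0.05 4.086 3.86
v -1.09 3.129 2.904
v -0.197 4.3 3.712
v -1.325 3.313 2.897
v -0.432 4.484 3.705
v -1.573 3.408 3.032
v -0.68 4.58 3.841
v -1.756 3.385 3.267
v -0.863 4.557 4.076
v -1.815 3.251 3.527
v -0.922 4.422 4.336
v -1.732 3.048 3.73
v -0.839 4.219 4.538
v -1.532 2.84 3.81
v -0.64 4.012 4.619
v -1.281 2.695 3.743
v -0.388 3.866 4.552
f 2 4 1
f 5 2 1
f 1 4 3
f 3 5 1
f 2 8 4
f 6 2 5
f 6 8 2
f 4 8 3
f 7 5 3
f 3 8 7
f 7 6 5
f 8 6 7
f 10 9 13
f 10 13 11
f 11 13 14
f 11 14 12
f 13 9 15
f 13 15 14
f 14 15 16
f 14 16 12
f 15 9 17
f 15 17 16
f 16 17 18
f 16 18 12
f 17 9 19
f 17 19 18
f 18 19 20
f 18 20 12
f 19 9 21
f 19 21 20
f 20 21 22
f 20 22 12
f 21 9 23
f 21 23 22
f 22 23 24
f 22 24 12
f 23 9 25
f 23 25 24
f 24 25 26
f 24 26 12
f 25 9 27
f 25 27 26
f 26 27 28
f 26 28 12
f 27 9 10
f 27 10 28
f 28 10 11
f 28 11 12
f 30 29 33
f 30 33 31
f 31 33 34
f 31 34 32
f 33 29 35
f 33 35 34
f 34 35 36
f 34 36 32
f 35 29 37
f 35 37 36
f 36 37 38
f 36 38 32
f 37 29 39
f 37 39 38
f 38 39 40
f 38 40 32
f 39 29 41
f 39 41 40
f 40 41 42
f 40 42 32
f 41 29 43
f 41 43 42
f 42 43 44
f 42 44 32
f 43 29 45
f 43 45 44
f 44 45 46
f 44 46 32
f 45 29 47
f 45 47 46
f 46 47 48
f 46 48 32
f 47 29 30
f 47 30 48
f 48 30 31
f 48 31 32
f 50 52 49
f 53 50 49
f 49 52 51
f 51 53 49
f 50 56 52
f 54 50 53
f 54 56 50
f 52 56 51
f 55 53 51
f 51 56 55
f 55 54 53
f 56 54 55
f 58 57 61
f 58 61 59
f 59 61 62
f 59 62 60
f 61 57 63
f 61 63 62
f 62 63 64
f 62 64 60
f 63 57 65
f 63 65 64
f 64 65 66
f 64 66 60
f 65 57 67
f 65 67 66
f 66 67 68
f 66 68 60
f 67 57 69
f 67 69 68
f 68 69 70
f 68 70 60
f 69 57 71
f 69 71 70
f 70 71 72
f 70 72 60
f 71 57 73
f 71 73 72
f 72 73 74
f 72 74 60
f 73 57 75
f 73 75 74
f 74 75 76
f 74 76 60
f 75 57 77
f 75 77 76
f 76 77 78
f 76 78 60
f 77 57 79
f 77 79 78
f 78 79 80
f 78 80 60
f 79 57 58
f 79 58 80
f 80 58 59
f 80 59 60



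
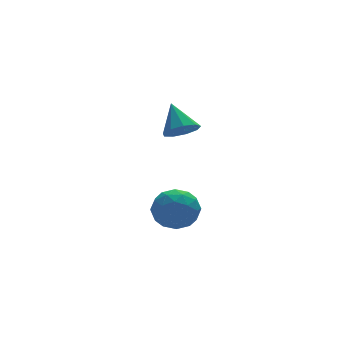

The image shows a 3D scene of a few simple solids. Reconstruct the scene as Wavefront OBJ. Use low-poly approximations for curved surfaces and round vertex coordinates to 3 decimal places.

v -1.449 -2.701 -2.05
v -0.319 -2.6 -1.548
v -1.261 -4.7 -2.072
v -0.131 -4.599 -1.57
v -1.136 -4.316 -0.899
v -1.252 -3.081 -0.886
v -0.328 -4.219 -2.734
v -0.444 -2.984 -2.721
v 0.374 -3.539 -1.971
v -0.125 -3.598 -0.836
v -1.455 -3.702 -2.784
v -1.954 -3.761 -1.649
v -0.901 -2.475 -1.797
v -0.679 -4.825 -1.823
v -1.27 -4.658 -1.429
v -0.606 -4.599 -1.133
v -1.449 -2.758 -1.408
v -0.785 -2.698 -1.112
v -1.265 -3.707 -0.731
v -0.795 -4.602 -2.508
v -0.131 -4.542 -2.212
v -0.974 -2.701 -2.487
v -0.31 -2.642 -2.191
v -0.315 -3.593 -2.889
v 0.171 -2.968 -1.75
v 0.281 -4.142 -1.763
v 0.166 -3.919 -2.448
v 0.097 -3.193 -2.44
v -0.123 -3.003 -1.084
v -0.012 -4.177 -1.096
v -0.603 -4.011 -0.702
v -0.671 -3.285 -0.694
v 0.285 -3.554 -1.332
v -1.568 -3.123 -2.524
v -1.457 -4.297 -2.536
v -0.909 -4.015 -2.926
v -0.977 -3.289 -2.918
v -1.861 -3.158 -1.857
v -1.751 -4.332 -1.87
v -1.677 -4.107 -1.18
v -1.746 -3.381 -1.172
v -1.865 -3.746 -2.288
v 1.866 1.861 0.39
v 2.339 1.243 1.002
v 1.854 3.179 1.73
v 2.788 1.607 0.649
v 2.805 2.089 0.174
v 2.384 2.465 -0.2
v 1.72 2.558 -0.297
v 1.125 2.325 -0.074
v 0.877 1.874 0.367
v 1.092 1.418 0.818
v 1.669 1.168 1.069
f 1 38 17
f 38 12 41
f 17 41 6
f 38 41 17
f 1 17 13
f 17 6 18
f 13 18 2
f 17 18 13
f 1 13 22
f 13 2 23
f 22 23 8
f 13 23 22
f 1 22 34
f 22 8 37
f 34 37 11
f 22 37 34
f 1 34 38
f 34 11 42
f 38 42 12
f 34 42 38
f 2 18 29
f 18 6 32
f 29 32 10
f 18 32 29
f 6 41 19
f 41 12 40
f 19 40 5
f 41 40 19
f 12 42 39
f 42 11 35
f 39 35 3
f 42 35 39
f 11 37 36
f 37 8 24
f 36 24 7
f 37 24 36
f 8 23 28
f 23 2 25
f 28 25 9
f 23 25 28
f 4 30 16
f 30 10 31
f 16 31 5
f 30 31 16
f 4 16 14
f 16 5 15
f 14 15 3
f 16 15 14
f 4 14 21
f 14 3 20
f 21 20 7
f 14 20 21
f 4 21 26
f 21 7 27
f 26 27 9
f 21 27 26
f 4 26 30
f 26 9 33
f 30 33 10
f 26 33 30
f 5 31 19
f 31 10 32
f 19 32 6
f 31 32 19
f 3 15 39
f 15 5 40
f 39 40 12
f 15 40 39
f 7 20 36
f 20 3 35
f 36 35 11
f 20 35 36
f 9 27 28
f 27 7 24
f 28 24 8
f 27 24 28
f 10 33 29
f 33 9 25
f 29 25 2
f 33 25 29
f 44 43 46
f 44 46 45
f 46 43 47
f 46 47 45
f 47 43 48
f 47 48 45
f 48 43 49
f 48 49 45
f 49 43 50
f 49 50 45
f 50 43 51
f 50 51 45
f 51 43 52
f 51 52 45
f 52 43 53
f 52 53 45
f 53 43 44
f 53 44 45



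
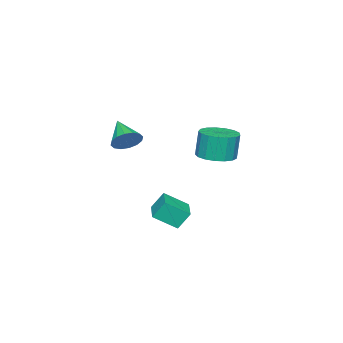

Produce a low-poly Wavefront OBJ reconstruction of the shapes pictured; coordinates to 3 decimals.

v 2.82 -1.439 1.201
v 3.341 -1.54 1.559
v 2.2 -2.301 1.859
v 3.175 -1.301 1.716
v 2.913 -1.098 1.735
v 2.627 -0.987 1.611
v 2.392 -0.996 1.377
v 2.273 -1.125 1.096
v 2.299 -1.337 0.843
v 2.466 -1.576 0.686
v 2.727 -1.779 0.667
v 3.014 -1.89 0.791
v 3.248 -1.881 1.025
v 3.368 -1.753 1.306
v -2.193 -0.598 -1.165
v -1.455 -0.983 -1.057
v -1.608 -0.926 0.193
v -2.347 -0.542 0.085
v -1.36 -0.593 -1.063
v -1.513 -0.536 0.187
v -1.456 -0.203 -1.092
v -1.609 -0.146 0.157
v -1.721 0.095 -1.138
v -1.874 0.152 0.111
v -2.094 0.235 -1.191
v -2.247 0.292 0.059
v -2.49 0.184 -1.237
v -2.643 0.241 0.013
v -2.818 -0.047 -1.266
v -2.971 0.01 -0.017
v -3.003 -0.403 -1.273
v -3.156 -0.347 -0.023
v -3.003 -0.805 -1.254
v -3.156 -0.748 -0.005
v -2.817 -1.159 -1.215
v -2.97 -1.102 0.034
v -2.488 -1.385 -1.165
v -2.641 -1.328 0.084
v -2.092 -1.431 -1.114
v -2.245 -1.374 0.135
v -1.719 -1.286 -1.075
v -1.872 -1.229 0.174
v 0.534 -1.89 -3.305
v 0.237 -1.499 -2.552
v -0.032 -1.08 -3.95
v -0.33 -0.689 -3.196
v 1.51 -1.191 -3.284
v 1.212 -0.8 -2.53
v 0.943 -0.381 -3.928
v 0.646 0.01 -3.175
f 2 1 4
f 2 4 3
f 4 1 5
f 4 5 3
f 5 1 6
f 5 6 3
f 6 1 7
f 6 7 3
f 7 1 8
f 7 8 3
f 8 1 9
f 8 9 3
f 9 1 10
f 9 10 3
f 10 1 11
f 10 11 3
f 11 1 12
f 11 12 3
f 12 1 13
f 12 13 3
f 13 1 14
f 13 14 3
f 14 1 2
f 14 2 3
f 16 15 19
f 16 19 17
f 17 19 20
f 17 20 18
f 19 15 21
f 19 21 20
f 20 21 22
f 20 22 18
f 21 15 23
f 21 23 22
f 22 23 24
f 22 24 18
f 23 15 25
f 23 25 24
f 24 25 26
f 24 26 18
f 25 15 27
f 25 27 26
f 26 27 28
f 26 28 18
f 27 15 29
f 27 29 28
f 28 29 30
f 28 30 18
f 29 15 31
f 29 31 30
f 30 31 32
f 30 32 18
f 31 15 33
f 31 33 32
f 32 33 34
f 32 34 18
f 33 15 35
f 33 35 34
f 34 35 36
f 34 36 18
f 35 15 37
f 35 37 36
f 36 37 38
f 36 38 18
f 37 15 39
f 37 39 38
f 38 39 40
f 38 40 18
f 39 15 41
f 39 41 40
f 40 41 42
f 40 42 18
f 41 15 16
f 41 16 42
f 42 16 17
f 42 17 18
f 44 46 43
f 47 44 43
f 43 46 45
f 45 47 43
f 44 50 46
f 48 44 47
f 48 50 44
f 46 50 45
f 49 47 45
f 45 50 49
f 49 48 47
f 50 48 49



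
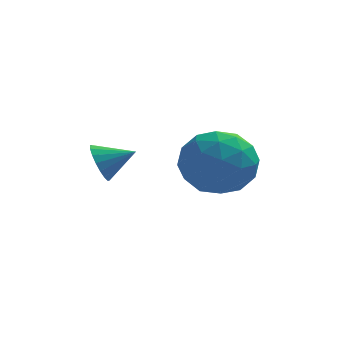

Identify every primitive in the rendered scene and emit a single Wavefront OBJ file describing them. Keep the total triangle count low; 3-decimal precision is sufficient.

v 0.391 -0.063 -3.978
v 1.469 -0.242 -4.495
v 0.531 -1.798 -3.085
v 1.609 -1.977 -3.602
v 1.48 -1.128 -2.75
v 1.393 -0.056 -3.302
v 0.607 -1.984 -4.278
v 0.52 -0.912 -4.83
v 1.603 -1.429 -4.68
v 2.142 -0.9 -3.736
v -0.142 -1.14 -3.844
v 0.397 -0.611 -2.9
v 0.918 -0 -4.315
v 1.082 -2.04 -3.265
v 1.006 -1.541 -2.765
v 1.64 -1.646 -3.068
v 0.873 0.109 -3.614
v 1.507 0.004 -3.917
v 1.513 -0.517 -2.892
v 0.493 -2.044 -3.663
v 1.127 -2.149 -3.966
v 0.36 -0.394 -4.512
v 0.994 -0.499 -4.815
v 0.487 -1.523 -4.688
v 1.63 -0.803 -4.727
v 1.713 -1.823 -4.202
v 1.124 -1.827 -4.6
v 1.073 -1.197 -4.924
v 1.947 -0.492 -4.172
v 2.03 -1.512 -3.647
v 1.953 -1.013 -3.147
v 1.902 -0.382 -3.471
v 2.026 -1.19 -4.281
v -0.03 -0.528 -3.933
v 0.053 -1.548 -3.408
v 0.098 -1.658 -4.109
v 0.047 -1.027 -4.433
v 0.287 -0.217 -3.378
v 0.37 -1.237 -2.853
v 0.927 -0.843 -2.656
v 0.876 -0.213 -2.98
v -0.026 -0.85 -3.299
v -2.219 -2.321 -3.273
v -1.985 -2.713 -3.777
v -1.241 -2.259 -2.867
v -1.956 -2.434 -3.89
v -1.979 -2.132 -3.88
v -2.049 -1.868 -3.751
v -2.154 -1.693 -3.526
v -2.271 -1.643 -3.252
v -2.377 -1.727 -2.981
v -2.453 -1.929 -2.768
v -2.482 -2.208 -2.656
v -2.459 -2.51 -2.665
v -2.388 -2.774 -2.795
v -2.284 -2.949 -3.019
v -2.167 -2.999 -3.294
v -2.06 -2.915 -3.564
f 1 38 17
f 38 12 41
f 17 41 6
f 38 41 17
f 1 17 13
f 17 6 18
f 13 18 2
f 17 18 13
f 1 13 22
f 13 2 23
f 22 23 8
f 13 23 22
f 1 22 34
f 22 8 37
f 34 37 11
f 22 37 34
f 1 34 38
f 34 11 42
f 38 42 12
f 34 42 38
f 2 18 29
f 18 6 32
f 29 32 10
f 18 32 29
f 6 41 19
f 41 12 40
f 19 40 5
f 41 40 19
f 12 42 39
f 42 11 35
f 39 35 3
f 42 35 39
f 11 37 36
f 37 8 24
f 36 24 7
f 37 24 36
f 8 23 28
f 23 2 25
f 28 25 9
f 23 25 28
f 4 30 16
f 30 10 31
f 16 31 5
f 30 31 16
f 4 16 14
f 16 5 15
f 14 15 3
f 16 15 14
f 4 14 21
f 14 3 20
f 21 20 7
f 14 20 21
f 4 21 26
f 21 7 27
f 26 27 9
f 21 27 26
f 4 26 30
f 26 9 33
f 30 33 10
f 26 33 30
f 5 31 19
f 31 10 32
f 19 32 6
f 31 32 19
f 3 15 39
f 15 5 40
f 39 40 12
f 15 40 39
f 7 20 36
f 20 3 35
f 36 35 11
f 20 35 36
f 9 27 28
f 27 7 24
f 28 24 8
f 27 24 28
f 10 33 29
f 33 9 25
f 29 25 2
f 33 25 29
f 44 43 46
f 44 46 45
f 46 43 47
f 46 47 45
f 47 43 48
f 47 48 45
f 48 43 49
f 48 49 45
f 49 43 50
f 49 50 45
f 50 43 51
f 50 51 45
f 51 43 52
f 51 52 45
f 52 43 53
f 52 53 45
f 53 43 54
f 53 54 45
f 54 43 55
f 54 55 45
f 55 43 56
f 55 56 45
f 56 43 57
f 56 57 45
f 57 43 58
f 57 58 45
f 58 43 44
f 58 44 45



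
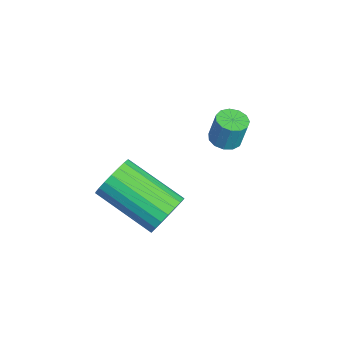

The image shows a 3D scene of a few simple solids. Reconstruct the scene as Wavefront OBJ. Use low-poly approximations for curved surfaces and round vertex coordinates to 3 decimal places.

v 1.909 1.486 -4.215
v 2.42 1.432 -3.656
v 1.243 -0.08 -2.726
v 0.731 -0.026 -3.285
v 2.224 1.653 -3.544
v 1.047 0.141 -2.614
v 1.974 1.845 -3.548
v 0.796 0.333 -2.618
v 1.712 1.976 -3.668
v 0.534 0.464 -2.738
v 1.484 2.021 -3.882
v 0.307 0.509 -2.952
v 1.33 1.974 -4.154
v 0.152 0.462 -3.224
v 1.275 1.843 -4.436
v 0.098 0.331 -3.506
v 1.331 1.65 -4.68
v 0.153 0.138 -3.75
v 1.486 1.429 -4.844
v 0.308 -0.083 -3.914
v 1.714 1.217 -4.899
v 0.537 -0.295 -3.969
v 1.976 1.052 -4.835
v 0.799 -0.46 -3.905
v 2.226 0.962 -4.665
v 1.049 -0.55 -3.735
v 2.422 0.963 -4.416
v 1.244 -0.549 -3.486
v 2.528 1.054 -4.133
v 1.351 -0.458 -3.203
v 2.528 1.22 -3.864
v 1.351 -0.292 -2.934
v -1.947 3.728 -4.406
v -1.423 3.601 -4.448
v -1.29 3.806 -3.417
v -1.813 3.932 -3.374
v -1.444 3.9 -4.505
v -1.311 4.104 -3.473
v -1.625 4.143 -4.53
v -1.492 4.348 -3.498
v -1.908 4.255 -4.515
v -1.774 4.46 -3.484
v -2.203 4.199 -4.466
v -2.069 4.404 -3.435
v -2.416 3.994 -4.398
v -2.283 4.199 -3.366
v -2.481 3.704 -4.332
v -2.348 3.909 -3.3
v -2.376 3.422 -4.289
v -2.243 3.626 -3.258
v -2.135 3.236 -4.284
v -2.001 3.441 -3.252
v -1.834 3.207 -4.317
v -1.7 3.412 -3.286
v -1.569 3.343 -4.378
v -1.435 3.548 -3.347
f 2 1 5
f 2 5 3
f 3 5 6
f 3 6 4
f 5 1 7
f 5 7 6
f 6 7 8
f 6 8 4
f 7 1 9
f 7 9 8
f 8 9 10
f 8 10 4
f 9 1 11
f 9 11 10
f 10 11 12
f 10 12 4
f 11 1 13
f 11 13 12
f 12 13 14
f 12 14 4
f 13 1 15
f 13 15 14
f 14 15 16
f 14 16 4
f 15 1 17
f 15 17 16
f 16 17 18
f 16 18 4
f 17 1 19
f 17 19 18
f 18 19 20
f 18 20 4
f 19 1 21
f 19 21 20
f 20 21 22
f 20 22 4
f 21 1 23
f 21 23 22
f 22 23 24
f 22 24 4
f 23 1 25
f 23 25 24
f 24 25 26
f 24 26 4
f 25 1 27
f 25 27 26
f 26 27 28
f 26 28 4
f 27 1 29
f 27 29 28
f 28 29 30
f 28 30 4
f 29 1 31
f 29 31 30
f 30 31 32
f 30 32 4
f 31 1 2
f 31 2 32
f 32 2 3
f 32 3 4
f 34 33 37
f 34 37 35
f 35 37 38
f 35 38 36
f 37 33 39
f 37 39 38
f 38 39 40
f 38 40 36
f 39 33 41
f 39 41 40
f 40 41 42
f 40 42 36
f 41 33 43
f 41 43 42
f 42 43 44
f 42 44 36
f 43 33 45
f 43 45 44
f 44 45 46
f 44 46 36
f 45 33 47
f 45 47 46
f 46 47 48
f 46 48 36
f 47 33 49
f 47 49 48
f 48 49 50
f 48 50 36
f 49 33 51
f 49 51 50
f 50 51 52
f 50 52 36
f 51 33 53
f 51 53 52
f 52 53 54
f 52 54 36
f 53 33 55
f 53 55 54
f 54 55 56
f 54 56 36
f 55 33 34
f 55 34 56
f 56 34 35
f 56 35 36



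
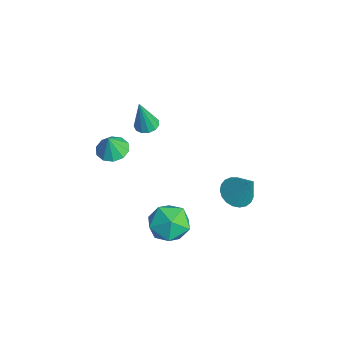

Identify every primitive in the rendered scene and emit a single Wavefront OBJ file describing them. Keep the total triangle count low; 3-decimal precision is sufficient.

v 2.516 0.593 -1.817
v 3.336 0.613 -2.475
v 1.884 -0.753 -2.645
v 2.704 -0.733 -3.303
v 2.844 -1.006 -2.297
v 3.234 -0.174 -1.785
v 1.986 0.034 -3.335
v 2.376 0.866 -2.823
v 3.008 0.267 -3.413
v 3.538 -0.376 -2.772
v 1.682 0.236 -2.348
v 2.212 -0.407 -1.707
v -3.13 0.736 -1.318
v -2.606 0.984 -1.301
v -3.01 0.364 0.398
v -2.821 1.22 -1.234
v -3.135 1.303 -1.195
v -3.447 1.205 -1.194
v -3.658 0.959 -1.233
v -3.702 0.642 -1.299
v -3.563 0.355 -1.371
v -3.287 0.189 -1.426
v -2.961 0.196 -1.447
v -2.689 0.375 -1.427
v -2.556 0.669 -1.372
v 0.984 3.548 -3.199
v 1.457 2.892 -3.243
v 1.756 4.012 -1.781
v 1.637 3.12 -3.415
v 1.703 3.421 -3.549
v 1.645 3.745 -3.624
v 1.472 4.034 -3.624
v 1.215 4.239 -3.551
v 0.918 4.325 -3.418
v 0.633 4.277 -3.246
v 0.408 4.102 -3.066
v 0.282 3.832 -2.909
v 0.278 3.512 -2.803
v 0.396 3.199 -2.764
v 0.615 2.946 -2.801
v 0.898 2.797 -2.907
v 1.196 2.778 -3.063
v -1.328 -1.359 -0.741
v -0.616 -1.53 -0.901
v -1.152 -1.581 0.281
v -0.635 -1.078 -0.799
v -0.919 -0.734 -0.675
v -1.359 -0.628 -0.576
v -1.788 -0.801 -0.54
v -2.04 -1.187 -0.581
v -2.021 -1.639 -0.682
v -1.737 -1.984 -0.806
v -1.297 -2.09 -0.905
v -0.868 -1.916 -0.941
f 1 12 6
f 1 6 2
f 1 2 8
f 1 8 11
f 1 11 12
f 2 6 10
f 6 12 5
f 12 11 3
f 11 8 7
f 8 2 9
f 4 10 5
f 4 5 3
f 4 3 7
f 4 7 9
f 4 9 10
f 5 10 6
f 3 5 12
f 7 3 11
f 9 7 8
f 10 9 2
f 14 13 16
f 14 16 15
f 16 13 17
f 16 17 15
f 17 13 18
f 17 18 15
f 18 13 19
f 18 19 15
f 19 13 20
f 19 20 15
f 20 13 21
f 20 21 15
f 21 13 22
f 21 22 15
f 22 13 23
f 22 23 15
f 23 13 24
f 23 24 15
f 24 13 25
f 24 25 15
f 25 13 14
f 25 14 15
f 27 26 29
f 27 29 28
f 29 26 30
f 29 30 28
f 30 26 31
f 30 31 28
f 31 26 32
f 31 32 28
f 32 26 33
f 32 33 28
f 33 26 34
f 33 34 28
f 34 26 35
f 34 35 28
f 35 26 36
f 35 36 28
f 36 26 37
f 36 37 28
f 37 26 38
f 37 38 28
f 38 26 39
f 38 39 28
f 39 26 40
f 39 40 28
f 40 26 41
f 40 41 28
f 41 26 42
f 41 42 28
f 42 26 27
f 42 27 28
f 44 43 46
f 44 46 45
f 46 43 47
f 46 47 45
f 47 43 48
f 47 48 45
f 48 43 49
f 48 49 45
f 49 43 50
f 49 50 45
f 50 43 51
f 50 51 45
f 51 43 52
f 51 52 45
f 52 43 53
f 52 53 45
f 53 43 54
f 53 54 45
f 54 43 44
f 54 44 45



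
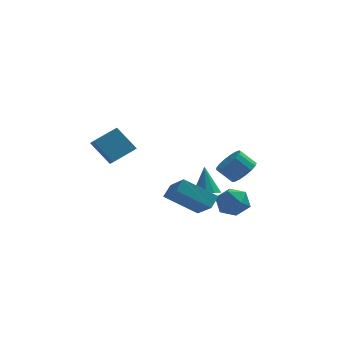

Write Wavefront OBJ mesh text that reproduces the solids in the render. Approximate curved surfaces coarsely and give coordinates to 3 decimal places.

v 2.109 3.284 -4.136
v 2.693 3.79 -4.3
v 1.931 4.036 -2.444
v 2.315 3.988 -4.428
v 1.872 3.963 -4.463
v 1.504 3.722 -4.394
v 1.328 3.342 -4.244
v 1.4 2.943 -4.059
v 1.697 2.653 -3.898
v 2.124 2.563 -3.814
v 2.547 2.701 -3.831
v 2.83 3.025 -3.945
v 2.885 3.431 -4.12
v -3.445 -3.232 2.205
v -3.198 -3.9 2.631
v -2.351 -2.424 2.837
v -2.104 -3.092 3.263
v -2.416 -3.648 0.957
v -2.169 -4.316 1.383
v -1.322 -2.84 1.589
v -1.075 -3.508 2.015
v 4.153 2.567 -2.148
v 4.807 2.671 -1.495
v 3.94 2.737 -0.638
v 3.287 2.633 -1.292
v 4.714 3.088 -1.62
v 3.848 3.154 -0.764
v 4.494 3.386 -1.867
v 3.627 3.452 -1.011
v 4.195 3.496 -2.178
v 3.328 3.562 -1.322
v 3.886 3.393 -2.482
v 3.02 3.459 -1.626
v 3.639 3.101 -2.71
v 2.773 3.167 -1.853
v 3.51 2.687 -2.809
v 2.643 2.753 -1.952
v 3.528 2.245 -2.756
v 2.661 2.311 -1.9
v 3.689 1.877 -2.565
v 2.823 1.943 -1.708
v 3.957 1.667 -2.278
v 3.09 1.733 -1.421
v 4.269 1.663 -1.961
v 3.403 1.73 -1.105
v 4.556 1.867 -1.687
v 3.689 1.933 -0.831
v 4.749 2.23 -1.519
v 3.883 2.296 -0.663
v 1.003 -4.712 -0.369
v 1.324 -4.076 0.165
v 0.258 -3.526 -1.333
v 0.58 -2.89 -0.8
v 2.74 -4.59 -1.56
v 3.062 -3.954 -1.027
v 1.996 -3.404 -2.525
v 2.317 -2.768 -1.991
v 2.79 -1.646 -2.183
v 3.253 -0.958 -2.758
v 4.167 -2.522 -2.122
v 4.63 -1.834 -2.697
v 4.365 -1.605 -1.751
v 3.514 -1.063 -1.788
v 3.906 -2.417 -3.092
v 3.055 -1.875 -3.129
v 3.943 -1.434 -3.32
v 4.227 -0.932 -2.491
v 3.193 -2.548 -2.389
v 3.477 -2.046 -1.56
f 2 1 4
f 2 4 3
f 4 1 5
f 4 5 3
f 5 1 6
f 5 6 3
f 6 1 7
f 6 7 3
f 7 1 8
f 7 8 3
f 8 1 9
f 8 9 3
f 9 1 10
f 9 10 3
f 10 1 11
f 10 11 3
f 11 1 12
f 11 12 3
f 12 1 13
f 12 13 3
f 13 1 2
f 13 2 3
f 15 17 14
f 18 15 14
f 14 17 16
f 16 18 14
f 15 21 17
f 19 15 18
f 19 21 15
f 17 21 16
f 20 18 16
f 16 21 20
f 20 19 18
f 21 19 20
f 23 22 26
f 23 26 24
f 24 26 27
f 24 27 25
f 26 22 28
f 26 28 27
f 27 28 29
f 27 29 25
f 28 22 30
f 28 30 29
f 29 30 31
f 29 31 25
f 30 22 32
f 30 32 31
f 31 32 33
f 31 33 25
f 32 22 34
f 32 34 33
f 33 34 35
f 33 35 25
f 34 22 36
f 34 36 35
f 35 36 37
f 35 37 25
f 36 22 38
f 36 38 37
f 37 38 39
f 37 39 25
f 38 22 40
f 38 40 39
f 39 40 41
f 39 41 25
f 40 22 42
f 40 42 41
f 41 42 43
f 41 43 25
f 42 22 44
f 42 44 43
f 43 44 45
f 43 45 25
f 44 22 46
f 44 46 45
f 45 46 47
f 45 47 25
f 46 22 48
f 46 48 47
f 47 48 49
f 47 49 25
f 48 22 23
f 48 23 49
f 49 23 24
f 49 24 25
f 51 53 50
f 54 51 50
f 50 53 52
f 52 54 50
f 51 57 53
f 55 51 54
f 55 57 51
f 53 57 52
f 56 54 52
f 52 57 56
f 56 55 54
f 57 55 56
f 58 69 63
f 58 63 59
f 58 59 65
f 58 65 68
f 58 68 69
f 59 63 67
f 63 69 62
f 69 68 60
f 68 65 64
f 65 59 66
f 61 67 62
f 61 62 60
f 61 60 64
f 61 64 66
f 61 66 67
f 62 67 63
f 60 62 69
f 64 60 68
f 66 64 65
f 67 66 59



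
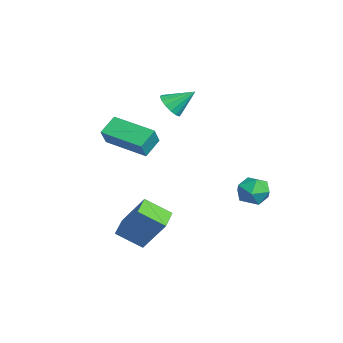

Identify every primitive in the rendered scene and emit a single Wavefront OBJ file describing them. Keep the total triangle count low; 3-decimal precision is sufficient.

v -2.408 -1.199 1.461
v -1.702 -1.091 1.147
v -2.172 -0.061 2.379
v -1.951 -0.862 0.926
v -2.322 -0.723 0.849
v -2.716 -0.711 0.936
v -3.028 -0.83 1.164
v -3.173 -1.048 1.471
v -3.113 -1.306 1.776
v -2.865 -1.535 1.996
v -2.494 -1.674 2.074
v -2.1 -1.686 1.987
v -1.788 -1.567 1.759
v -1.643 -1.349 1.452
v 1.012 -4.168 -4.144
v 1.76 -3.263 -2.463
v 1.426 -2.975 -4.971
v 2.173 -2.07 -3.29
v 2.107 -4.69 -4.35
v 2.854 -3.785 -2.669
v 2.52 -3.497 -5.177
v 3.268 -2.592 -3.496
v 2.781 2.221 -2.395
v 3.399 2.099 -1.761
v 2.221 0.921 -2.099
v 2.839 0.799 -1.465
v 2.195 1.409 -1.352
v 2.541 2.213 -1.535
v 3.079 0.807 -2.325
v 3.425 1.611 -2.508
v 3.582 1.226 -1.717
v 3.036 1.598 -1.115
v 2.584 1.422 -2.745
v 2.038 1.794 -2.143
v 1.014 -4.852 0.976
v 1.582 -5.183 1.871
v 0.424 -4.133 1.617
v 0.992 -4.463 2.511
v 2.488 -3.317 0.609
v 3.056 -3.647 1.503
v 1.898 -2.597 1.249
v 2.466 -2.928 2.144
f 2 1 4
f 2 4 3
f 4 1 5
f 4 5 3
f 5 1 6
f 5 6 3
f 6 1 7
f 6 7 3
f 7 1 8
f 7 8 3
f 8 1 9
f 8 9 3
f 9 1 10
f 9 10 3
f 10 1 11
f 10 11 3
f 11 1 12
f 11 12 3
f 12 1 13
f 12 13 3
f 13 1 14
f 13 14 3
f 14 1 2
f 14 2 3
f 16 18 15
f 19 16 15
f 15 18 17
f 17 19 15
f 16 22 18
f 20 16 19
f 20 22 16
f 18 22 17
f 21 19 17
f 17 22 21
f 21 20 19
f 22 20 21
f 23 34 28
f 23 28 24
f 23 24 30
f 23 30 33
f 23 33 34
f 24 28 32
f 28 34 27
f 34 33 25
f 33 30 29
f 30 24 31
f 26 32 27
f 26 27 25
f 26 25 29
f 26 29 31
f 26 31 32
f 27 32 28
f 25 27 34
f 29 25 33
f 31 29 30
f 32 31 24
f 36 38 35
f 39 36 35
f 35 38 37
f 37 39 35
f 36 42 38
f 40 36 39
f 40 42 36
f 38 42 37
f 41 39 37
f 37 42 41
f 41 40 39
f 42 40 41

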